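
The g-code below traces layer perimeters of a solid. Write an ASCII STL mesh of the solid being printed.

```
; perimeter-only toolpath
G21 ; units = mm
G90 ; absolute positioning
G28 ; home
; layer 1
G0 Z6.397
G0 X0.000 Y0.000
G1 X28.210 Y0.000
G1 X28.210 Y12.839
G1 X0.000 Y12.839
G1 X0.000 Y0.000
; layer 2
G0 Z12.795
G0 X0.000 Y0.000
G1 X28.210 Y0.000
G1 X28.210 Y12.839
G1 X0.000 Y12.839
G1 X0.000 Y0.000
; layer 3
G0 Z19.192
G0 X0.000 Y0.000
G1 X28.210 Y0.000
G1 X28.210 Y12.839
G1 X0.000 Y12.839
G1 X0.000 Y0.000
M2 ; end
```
solid part
  facet normal 0.0000 0.0000 -1.0000
    outer loop
      vertex 28.210 12.839 0.000
      vertex 28.210 0.000 0.000
      vertex 0.000 0.000 0.000
    endloop
  endfacet
  facet normal 0.0000 0.0000 -1.0000
    outer loop
      vertex 0.000 12.839 0.000
      vertex 28.210 12.839 0.000
      vertex 0.000 0.000 0.000
    endloop
  endfacet
  facet normal 0.0000 0.0000 1.0000
    outer loop
      vertex 0.000 0.000 19.192
      vertex 28.210 0.000 19.192
      vertex 28.210 12.839 19.192
    endloop
  endfacet
  facet normal 0.0000 0.0000 1.0000
    outer loop
      vertex 0.000 0.000 19.192
      vertex 28.210 12.839 19.192
      vertex 0.000 12.839 19.192
    endloop
  endfacet
  facet normal 0.0000 -1.0000 0.0000
    outer loop
      vertex 0.000 0.000 0.000
      vertex 28.210 0.000 0.000
      vertex 28.210 0.000 19.192
    endloop
  endfacet
  facet normal 0.0000 -1.0000 0.0000
    outer loop
      vertex 0.000 0.000 0.000
      vertex 28.210 0.000 19.192
      vertex 0.000 0.000 19.192
    endloop
  endfacet
  facet normal 0.0000 1.0000 0.0000
    outer loop
      vertex 28.210 12.839 19.192
      vertex 28.210 12.839 0.000
      vertex 0.000 12.839 0.000
    endloop
  endfacet
  facet normal 0.0000 1.0000 0.0000
    outer loop
      vertex 0.000 12.839 19.192
      vertex 28.210 12.839 19.192
      vertex 0.000 12.839 0.000
    endloop
  endfacet
  facet normal -1.0000 0.0000 0.0000
    outer loop
      vertex 0.000 12.839 19.192
      vertex 0.000 12.839 0.000
      vertex 0.000 0.000 0.000
    endloop
  endfacet
  facet normal -1.0000 0.0000 0.0000
    outer loop
      vertex 0.000 0.000 19.192
      vertex 0.000 12.839 19.192
      vertex 0.000 0.000 0.000
    endloop
  endfacet
  facet normal 1.0000 0.0000 0.0000
    outer loop
      vertex 28.210 0.000 0.000
      vertex 28.210 12.839 0.000
      vertex 28.210 12.839 19.192
    endloop
  endfacet
  facet normal 1.0000 0.0000 0.0000
    outer loop
      vertex 28.210 0.000 0.000
      vertex 28.210 12.839 19.192
      vertex 28.210 0.000 19.192
    endloop
  endfacet
endsolid part

The G0 Z moves step by Δz≈6.397 mm. Every layer's G1 loop is the same polygon, so the solid is a straight extrusion of it from z=0 to z≈19.2. Closing with flat bottom and top caps and triangulating gives 12 facets — a rectangular box, roughly 28.2 × 12.8 mm footprint and 19.2 mm tall.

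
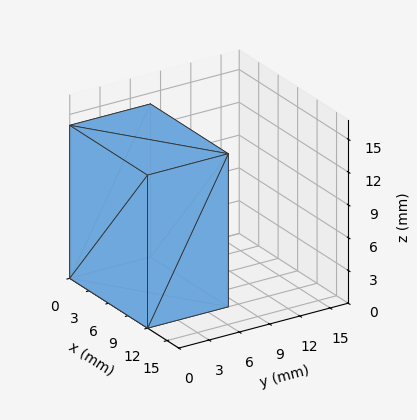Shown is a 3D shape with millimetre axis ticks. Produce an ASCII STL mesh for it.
Reading the render: the shape is a rectangular box, roughly 12 × 8 mm footprint and 14 mm tall (dimensions read to the nearest mm from the axis ticks). For the STL, each face is triangulated and given an outward normal.

solid part
  facet normal 0.0000 0.0000 -1.0000
    outer loop
      vertex 12.00 8.00 0.00
      vertex 12.00 0.00 0.00
      vertex 0.00 0.00 0.00
    endloop
  endfacet
  facet normal 0.0000 0.0000 -1.0000
    outer loop
      vertex 0.00 8.00 0.00
      vertex 12.00 8.00 0.00
      vertex 0.00 0.00 0.00
    endloop
  endfacet
  facet normal 0.0000 0.0000 1.0000
    outer loop
      vertex 0.00 0.00 14.00
      vertex 12.00 0.00 14.00
      vertex 12.00 8.00 14.00
    endloop
  endfacet
  facet normal 0.0000 0.0000 1.0000
    outer loop
      vertex 0.00 0.00 14.00
      vertex 12.00 8.00 14.00
      vertex 0.00 8.00 14.00
    endloop
  endfacet
  facet normal 0.0000 -1.0000 0.0000
    outer loop
      vertex 0.00 0.00 0.00
      vertex 12.00 0.00 0.00
      vertex 12.00 0.00 14.00
    endloop
  endfacet
  facet normal 0.0000 -1.0000 0.0000
    outer loop
      vertex 0.00 0.00 0.00
      vertex 12.00 0.00 14.00
      vertex 0.00 0.00 14.00
    endloop
  endfacet
  facet normal 0.0000 1.0000 0.0000
    outer loop
      vertex 12.00 8.00 14.00
      vertex 12.00 8.00 0.00
      vertex 0.00 8.00 0.00
    endloop
  endfacet
  facet normal 0.0000 1.0000 0.0000
    outer loop
      vertex 0.00 8.00 14.00
      vertex 12.00 8.00 14.00
      vertex 0.00 8.00 0.00
    endloop
  endfacet
  facet normal -1.0000 0.0000 0.0000
    outer loop
      vertex 0.00 8.00 14.00
      vertex 0.00 8.00 0.00
      vertex 0.00 0.00 0.00
    endloop
  endfacet
  facet normal -1.0000 0.0000 0.0000
    outer loop
      vertex 0.00 0.00 14.00
      vertex 0.00 8.00 14.00
      vertex 0.00 0.00 0.00
    endloop
  endfacet
  facet normal 1.0000 0.0000 0.0000
    outer loop
      vertex 12.00 0.00 0.00
      vertex 12.00 8.00 0.00
      vertex 12.00 8.00 14.00
    endloop
  endfacet
  facet normal 1.0000 0.0000 0.0000
    outer loop
      vertex 12.00 0.00 0.00
      vertex 12.00 8.00 14.00
      vertex 12.00 0.00 14.00
    endloop
  endfacet
endsolid part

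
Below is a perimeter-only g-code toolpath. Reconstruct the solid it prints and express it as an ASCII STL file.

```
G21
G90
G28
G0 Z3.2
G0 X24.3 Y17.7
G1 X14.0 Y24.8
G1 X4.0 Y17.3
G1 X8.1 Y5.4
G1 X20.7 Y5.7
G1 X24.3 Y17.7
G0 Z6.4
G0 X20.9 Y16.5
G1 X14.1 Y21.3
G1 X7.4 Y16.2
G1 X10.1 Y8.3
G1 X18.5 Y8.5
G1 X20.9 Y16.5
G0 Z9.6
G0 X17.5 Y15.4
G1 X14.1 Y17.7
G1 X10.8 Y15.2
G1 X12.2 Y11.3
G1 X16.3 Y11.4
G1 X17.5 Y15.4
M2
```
solid part
  facet normal 0.0000 0.0000 -1.0000
    outer loop
      vertex 0.6 18.3 0.0
      vertex 13.9 28.4 0.0
      vertex 27.6 18.9 0.0
    endloop
  endfacet
  facet normal 0.0000 0.0000 -1.0000
    outer loop
      vertex 6.1 2.5 0.0
      vertex 0.6 18.3 0.0
      vertex 27.6 18.9 0.0
    endloop
  endfacet
  facet normal 0.0000 0.0000 -1.0000
    outer loop
      vertex 22.8 2.9 0.0
      vertex 6.1 2.5 0.0
      vertex 27.6 18.9 0.0
    endloop
  endfacet
  facet normal 0.4239 0.6113 0.6683
    outer loop
      vertex 27.6 18.9 0.0
      vertex 13.9 28.4 0.0
      vertex 14.2 14.2 12.8
    endloop
  endfacet
  facet normal -0.4500 0.5926 0.6680
    outer loop
      vertex 13.9 28.4 0.0
      vertex 0.6 18.3 0.0
      vertex 14.2 14.2 12.8
    endloop
  endfacet
  facet normal -0.7026 -0.2446 0.6682
    outer loop
      vertex 0.6 18.3 0.0
      vertex 6.1 2.5 0.0
      vertex 14.2 14.2 12.8
    endloop
  endfacet
  facet normal 0.0178 -0.7436 0.6684
    outer loop
      vertex 6.1 2.5 0.0
      vertex 22.8 2.9 0.0
      vertex 14.2 14.2 12.8
    endloop
  endfacet
  facet normal 0.7129 -0.2139 0.6678
    outer loop
      vertex 22.8 2.9 0.0
      vertex 27.6 18.9 0.0
      vertex 14.2 14.2 12.8
    endloop
  endfacet
endsolid part

The G0 Z moves step by Δz≈3.2 mm. The G1 loops shrink linearly with z, so the solid tapers from its base footprint up to z≈12.8. Closing with a flat bottom cap and the tapered top and triangulating gives 8 facets — a regular 5-sided pyramid, base circumscribed radius ≈ 14.2 mm, apex at z ≈ 12.8 mm.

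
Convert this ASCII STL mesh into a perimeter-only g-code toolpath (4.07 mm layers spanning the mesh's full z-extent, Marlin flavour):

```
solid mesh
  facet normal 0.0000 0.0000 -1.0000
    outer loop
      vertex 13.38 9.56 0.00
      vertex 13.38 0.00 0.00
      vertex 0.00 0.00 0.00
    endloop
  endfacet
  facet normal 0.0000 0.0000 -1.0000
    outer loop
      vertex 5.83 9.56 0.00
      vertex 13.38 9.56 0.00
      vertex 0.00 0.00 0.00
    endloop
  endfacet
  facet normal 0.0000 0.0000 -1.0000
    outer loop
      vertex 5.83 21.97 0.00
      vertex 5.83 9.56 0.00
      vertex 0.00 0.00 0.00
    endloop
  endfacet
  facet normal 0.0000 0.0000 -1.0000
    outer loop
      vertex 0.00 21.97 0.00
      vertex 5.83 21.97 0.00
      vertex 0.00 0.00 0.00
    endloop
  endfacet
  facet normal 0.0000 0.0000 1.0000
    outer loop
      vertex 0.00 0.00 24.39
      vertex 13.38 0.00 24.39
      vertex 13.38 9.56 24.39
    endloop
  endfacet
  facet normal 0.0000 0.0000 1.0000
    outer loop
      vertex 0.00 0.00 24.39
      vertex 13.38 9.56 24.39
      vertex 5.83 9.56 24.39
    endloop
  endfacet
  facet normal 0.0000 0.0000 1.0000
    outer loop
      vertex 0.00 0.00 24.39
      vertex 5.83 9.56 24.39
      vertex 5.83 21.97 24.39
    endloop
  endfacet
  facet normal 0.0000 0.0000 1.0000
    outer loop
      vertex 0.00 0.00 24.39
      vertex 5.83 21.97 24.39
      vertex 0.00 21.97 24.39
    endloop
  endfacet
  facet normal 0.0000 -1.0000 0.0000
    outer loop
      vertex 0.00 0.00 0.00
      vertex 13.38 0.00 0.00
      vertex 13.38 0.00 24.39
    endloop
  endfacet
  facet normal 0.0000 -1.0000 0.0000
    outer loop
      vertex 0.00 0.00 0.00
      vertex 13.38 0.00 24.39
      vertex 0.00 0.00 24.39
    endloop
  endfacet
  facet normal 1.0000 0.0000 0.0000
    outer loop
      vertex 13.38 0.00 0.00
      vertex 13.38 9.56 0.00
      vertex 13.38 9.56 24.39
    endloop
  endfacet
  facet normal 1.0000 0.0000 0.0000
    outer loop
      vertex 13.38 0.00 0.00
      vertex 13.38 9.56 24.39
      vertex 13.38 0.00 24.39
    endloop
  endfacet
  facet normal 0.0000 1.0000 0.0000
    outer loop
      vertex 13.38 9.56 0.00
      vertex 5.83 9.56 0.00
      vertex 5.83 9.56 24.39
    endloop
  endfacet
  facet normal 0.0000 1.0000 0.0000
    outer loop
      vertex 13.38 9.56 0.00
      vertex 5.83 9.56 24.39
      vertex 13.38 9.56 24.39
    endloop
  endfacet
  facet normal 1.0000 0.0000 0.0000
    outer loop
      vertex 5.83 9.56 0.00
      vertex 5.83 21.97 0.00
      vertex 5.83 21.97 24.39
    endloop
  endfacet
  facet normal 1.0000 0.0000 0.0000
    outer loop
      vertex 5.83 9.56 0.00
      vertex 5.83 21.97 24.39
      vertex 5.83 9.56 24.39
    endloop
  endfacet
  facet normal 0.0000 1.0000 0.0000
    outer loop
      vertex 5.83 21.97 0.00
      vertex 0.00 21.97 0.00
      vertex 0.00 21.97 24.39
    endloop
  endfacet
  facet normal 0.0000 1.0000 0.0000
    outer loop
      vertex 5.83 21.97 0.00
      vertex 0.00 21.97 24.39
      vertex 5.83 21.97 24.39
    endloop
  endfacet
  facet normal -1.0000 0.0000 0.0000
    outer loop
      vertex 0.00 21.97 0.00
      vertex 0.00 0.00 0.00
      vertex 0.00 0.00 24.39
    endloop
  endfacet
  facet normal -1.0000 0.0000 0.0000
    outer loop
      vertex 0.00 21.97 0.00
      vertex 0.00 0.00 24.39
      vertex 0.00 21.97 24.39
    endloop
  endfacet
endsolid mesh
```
; perimeter-only toolpath
G21 ; units = mm
G90 ; absolute positioning
G28 ; home
; layer 1
G0 Z4.07
G0 X0.00 Y0.00
G1 X13.38 Y0.00
G1 X13.38 Y9.56
G1 X5.83 Y9.56
G1 X5.83 Y21.97
G1 X0.00 Y21.97
G1 X0.00 Y0.00
; layer 2
G0 Z8.13
G0 X0.00 Y0.00
G1 X13.38 Y0.00
G1 X13.38 Y9.56
G1 X5.83 Y9.56
G1 X5.83 Y21.97
G1 X0.00 Y21.97
G1 X0.00 Y0.00
; layer 3
G0 Z12.20
G0 X0.00 Y0.00
G1 X13.38 Y0.00
G1 X13.38 Y9.56
G1 X5.83 Y9.56
G1 X5.83 Y21.97
G1 X0.00 Y21.97
G1 X0.00 Y0.00
; layer 4
G0 Z16.26
G0 X0.00 Y0.00
G1 X13.38 Y0.00
G1 X13.38 Y9.56
G1 X5.83 Y9.56
G1 X5.83 Y21.97
G1 X0.00 Y21.97
G1 X0.00 Y0.00
; layer 5
G0 Z20.33
G0 X0.00 Y0.00
G1 X13.38 Y0.00
G1 X13.38 Y9.56
G1 X5.83 Y9.56
G1 X5.83 Y21.97
G1 X0.00 Y21.97
G1 X0.00 Y0.00
; layer 6
G0 Z24.39
G0 X0.00 Y0.00
G1 X13.38 Y0.00
G1 X13.38 Y9.56
G1 X5.83 Y9.56
G1 X5.83 Y21.97
G1 X0.00 Y21.97
G1 X0.00 Y0.00
M2 ; end

The solid is an L-shaped prism: outer 13.4 × 22 mm, arm thicknesses ≈ 9.56 mm (horizontal) and 5.83 mm (vertical), extruded 24.4 mm in z. Slicing at Δz = 4.07 mm — 6 equal slices spanning the solid's height, so layer i sits at z = i·h/6 — gives 6 non-empty perimeters. Each is a 6-segment closed polygon; G0 lifts to the layer z and rapids to the start vertex, then G1 traces the edges.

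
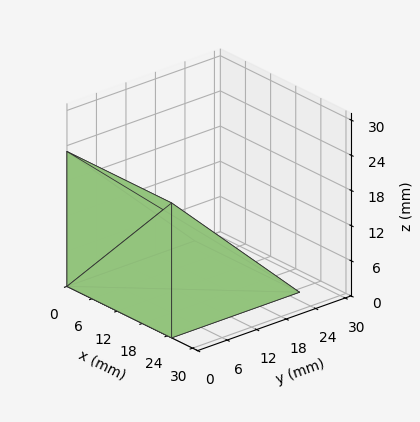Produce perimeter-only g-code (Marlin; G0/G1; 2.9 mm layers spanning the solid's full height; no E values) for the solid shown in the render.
Reading the render: the shape is a wedge (ramp): 25 × 26 mm base, rising to 23 mm along the y=0 edge and sloping linearly to z=0 at y=26 (dimensions read to the nearest mm from the axis ticks). For the g-code, the solid's height is divided into equal slices at the stated Δz and each level perimeter traced with G1 moves after a G0 lift.

; perimeter-only toolpath
G21 ; units = mm
G90 ; absolute positioning
G28 ; home
; layer 1
G0 Z2.9
G0 X0.0 Y0.0
G1 X25.0 Y0.0
G1 X25.0 Y22.8
G1 X0.0 Y22.8
G1 X0.0 Y0.0
; layer 2
G0 Z5.8
G0 X0.0 Y0.0
G1 X25.0 Y0.0
G1 X25.0 Y19.5
G1 X0.0 Y19.5
G1 X0.0 Y0.0
; layer 3
G0 Z8.6
G0 X0.0 Y0.0
G1 X25.0 Y0.0
G1 X25.0 Y16.2
G1 X0.0 Y16.2
G1 X0.0 Y0.0
; layer 4
G0 Z11.5
G0 X0.0 Y0.0
G1 X25.0 Y0.0
G1 X25.0 Y13.0
G1 X0.0 Y13.0
G1 X0.0 Y0.0
; layer 5
G0 Z14.4
G0 X0.0 Y0.0
G1 X25.0 Y0.0
G1 X25.0 Y9.8
G1 X0.0 Y9.8
G1 X0.0 Y0.0
; layer 6
G0 Z17.2
G0 X0.0 Y0.0
G1 X25.0 Y0.0
G1 X25.0 Y6.5
G1 X0.0 Y6.5
G1 X0.0 Y0.0
; layer 7
G0 Z20.1
G0 X0.0 Y0.0
G1 X25.0 Y0.0
G1 X25.0 Y3.2
G1 X0.0 Y3.2
G1 X0.0 Y0.0
M2 ; end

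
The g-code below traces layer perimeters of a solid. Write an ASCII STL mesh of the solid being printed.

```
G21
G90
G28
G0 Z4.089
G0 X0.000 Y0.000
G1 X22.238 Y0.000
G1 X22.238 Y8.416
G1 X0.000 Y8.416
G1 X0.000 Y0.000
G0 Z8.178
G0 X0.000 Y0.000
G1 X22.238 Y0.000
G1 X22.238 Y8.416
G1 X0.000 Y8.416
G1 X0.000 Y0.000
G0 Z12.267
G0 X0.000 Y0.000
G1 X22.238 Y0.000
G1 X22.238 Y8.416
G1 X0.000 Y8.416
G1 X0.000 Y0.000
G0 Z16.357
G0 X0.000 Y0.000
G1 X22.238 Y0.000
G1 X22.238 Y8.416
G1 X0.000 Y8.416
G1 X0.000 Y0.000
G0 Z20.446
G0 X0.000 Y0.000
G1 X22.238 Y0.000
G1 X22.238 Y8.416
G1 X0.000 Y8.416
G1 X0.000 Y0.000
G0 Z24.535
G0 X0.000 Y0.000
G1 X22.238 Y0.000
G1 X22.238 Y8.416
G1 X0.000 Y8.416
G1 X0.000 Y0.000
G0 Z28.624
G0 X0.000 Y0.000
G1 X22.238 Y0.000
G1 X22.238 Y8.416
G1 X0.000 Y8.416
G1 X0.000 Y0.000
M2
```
solid part
  facet normal 0.0000 0.0000 -1.0000
    outer loop
      vertex 22.238 8.416 0.000
      vertex 22.238 0.000 0.000
      vertex 0.000 0.000 0.000
    endloop
  endfacet
  facet normal 0.0000 0.0000 -1.0000
    outer loop
      vertex 0.000 8.416 0.000
      vertex 22.238 8.416 0.000
      vertex 0.000 0.000 0.000
    endloop
  endfacet
  facet normal 0.0000 0.0000 1.0000
    outer loop
      vertex 0.000 0.000 28.624
      vertex 22.238 0.000 28.624
      vertex 22.238 8.416 28.624
    endloop
  endfacet
  facet normal 0.0000 0.0000 1.0000
    outer loop
      vertex 0.000 0.000 28.624
      vertex 22.238 8.416 28.624
      vertex 0.000 8.416 28.624
    endloop
  endfacet
  facet normal 0.0000 -1.0000 0.0000
    outer loop
      vertex 0.000 0.000 0.000
      vertex 22.238 0.000 0.000
      vertex 22.238 0.000 28.624
    endloop
  endfacet
  facet normal 0.0000 -1.0000 0.0000
    outer loop
      vertex 0.000 0.000 0.000
      vertex 22.238 0.000 28.624
      vertex 0.000 0.000 28.624
    endloop
  endfacet
  facet normal 0.0000 1.0000 0.0000
    outer loop
      vertex 22.238 8.416 28.624
      vertex 22.238 8.416 0.000
      vertex 0.000 8.416 0.000
    endloop
  endfacet
  facet normal 0.0000 1.0000 0.0000
    outer loop
      vertex 0.000 8.416 28.624
      vertex 22.238 8.416 28.624
      vertex 0.000 8.416 0.000
    endloop
  endfacet
  facet normal -1.0000 0.0000 0.0000
    outer loop
      vertex 0.000 8.416 28.624
      vertex 0.000 8.416 0.000
      vertex 0.000 0.000 0.000
    endloop
  endfacet
  facet normal -1.0000 0.0000 0.0000
    outer loop
      vertex 0.000 0.000 28.624
      vertex 0.000 8.416 28.624
      vertex 0.000 0.000 0.000
    endloop
  endfacet
  facet normal 1.0000 0.0000 0.0000
    outer loop
      vertex 22.238 0.000 0.000
      vertex 22.238 8.416 0.000
      vertex 22.238 8.416 28.624
    endloop
  endfacet
  facet normal 1.0000 0.0000 0.0000
    outer loop
      vertex 22.238 0.000 0.000
      vertex 22.238 8.416 28.624
      vertex 22.238 0.000 28.624
    endloop
  endfacet
endsolid part

The G0 Z moves step by Δz≈4.089 mm. Every layer's G1 loop is the same polygon, so the solid is a straight extrusion of it from z=0 to z≈28.6. Closing with flat bottom and top caps and triangulating gives 12 facets — a rectangular box, roughly 22.2 × 8.42 mm footprint and 28.6 mm tall.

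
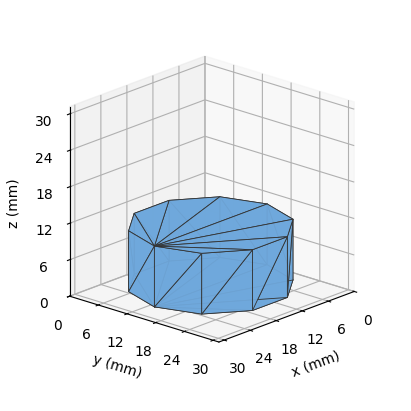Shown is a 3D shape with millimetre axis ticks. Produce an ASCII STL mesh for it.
Reading the render: the shape is a regular 10-sided prism (a cylinder approximated with 10 flat sides), circumscribed radius ≈ 13 mm, height ≈ 10 mm (dimensions read to the nearest mm from the axis ticks). For the STL, each face is triangulated and given an outward normal.

solid part
  facet normal 0.0000 0.0000 -1.0000
    outer loop
      vertex 17.017 25.364 0.000
      vertex 23.517 20.641 0.000
      vertex 26.000 13.000 0.000
    endloop
  endfacet
  facet normal 0.0000 0.0000 -1.0000
    outer loop
      vertex 8.983 25.364 0.000
      vertex 17.017 25.364 0.000
      vertex 26.000 13.000 0.000
    endloop
  endfacet
  facet normal 0.0000 0.0000 -1.0000
    outer loop
      vertex 2.483 20.641 0.000
      vertex 8.983 25.364 0.000
      vertex 26.000 13.000 0.000
    endloop
  endfacet
  facet normal 0.0000 0.0000 -1.0000
    outer loop
      vertex 0.000 13.000 0.000
      vertex 2.483 20.641 0.000
      vertex 26.000 13.000 0.000
    endloop
  endfacet
  facet normal 0.0000 0.0000 -1.0000
    outer loop
      vertex 2.483 5.359 0.000
      vertex 0.000 13.000 0.000
      vertex 26.000 13.000 0.000
    endloop
  endfacet
  facet normal 0.0000 0.0000 -1.0000
    outer loop
      vertex 8.983 0.636 0.000
      vertex 2.483 5.359 0.000
      vertex 26.000 13.000 0.000
    endloop
  endfacet
  facet normal 0.0000 0.0000 -1.0000
    outer loop
      vertex 17.017 0.636 0.000
      vertex 8.983 0.636 0.000
      vertex 26.000 13.000 0.000
    endloop
  endfacet
  facet normal 0.0000 0.0000 -1.0000
    outer loop
      vertex 23.517 5.359 0.000
      vertex 17.017 0.636 0.000
      vertex 26.000 13.000 0.000
    endloop
  endfacet
  facet normal 0.0000 0.0000 1.0000
    outer loop
      vertex 26.000 13.000 10.000
      vertex 23.517 20.641 10.000
      vertex 17.017 25.364 10.000
    endloop
  endfacet
  facet normal 0.0000 0.0000 1.0000
    outer loop
      vertex 26.000 13.000 10.000
      vertex 17.017 25.364 10.000
      vertex 8.983 25.364 10.000
    endloop
  endfacet
  facet normal 0.0000 0.0000 1.0000
    outer loop
      vertex 26.000 13.000 10.000
      vertex 8.983 25.364 10.000
      vertex 2.483 20.641 10.000
    endloop
  endfacet
  facet normal 0.0000 0.0000 1.0000
    outer loop
      vertex 26.000 13.000 10.000
      vertex 2.483 20.641 10.000
      vertex 0.000 13.000 10.000
    endloop
  endfacet
  facet normal 0.0000 0.0000 1.0000
    outer loop
      vertex 26.000 13.000 10.000
      vertex 0.000 13.000 10.000
      vertex 2.483 5.359 10.000
    endloop
  endfacet
  facet normal 0.0000 0.0000 1.0000
    outer loop
      vertex 26.000 13.000 10.000
      vertex 2.483 5.359 10.000
      vertex 8.983 0.636 10.000
    endloop
  endfacet
  facet normal 0.0000 0.0000 1.0000
    outer loop
      vertex 26.000 13.000 10.000
      vertex 8.983 0.636 10.000
      vertex 17.017 0.636 10.000
    endloop
  endfacet
  facet normal 0.0000 0.0000 1.0000
    outer loop
      vertex 26.000 13.000 10.000
      vertex 17.017 0.636 10.000
      vertex 23.517 5.359 10.000
    endloop
  endfacet
  facet normal 0.9510 0.3090 0.0000
    outer loop
      vertex 26.000 13.000 0.000
      vertex 23.517 20.641 0.000
      vertex 23.517 20.641 10.000
    endloop
  endfacet
  facet normal 0.9510 0.3090 0.0000
    outer loop
      vertex 26.000 13.000 0.000
      vertex 23.517 20.641 10.000
      vertex 26.000 13.000 10.000
    endloop
  endfacet
  facet normal 0.5878 0.8090 0.0000
    outer loop
      vertex 23.517 20.641 0.000
      vertex 17.017 25.364 0.000
      vertex 17.017 25.364 10.000
    endloop
  endfacet
  facet normal 0.5878 0.8090 0.0000
    outer loop
      vertex 23.517 20.641 0.000
      vertex 17.017 25.364 10.000
      vertex 23.517 20.641 10.000
    endloop
  endfacet
  facet normal 0.0000 1.0000 0.0000
    outer loop
      vertex 17.017 25.364 0.000
      vertex 8.983 25.364 0.000
      vertex 8.983 25.364 10.000
    endloop
  endfacet
  facet normal 0.0000 1.0000 0.0000
    outer loop
      vertex 17.017 25.364 0.000
      vertex 8.983 25.364 10.000
      vertex 17.017 25.364 10.000
    endloop
  endfacet
  facet normal -0.5878 0.8090 0.0000
    outer loop
      vertex 8.983 25.364 0.000
      vertex 2.483 20.641 0.000
      vertex 2.483 20.641 10.000
    endloop
  endfacet
  facet normal -0.5878 0.8090 0.0000
    outer loop
      vertex 8.983 25.364 0.000
      vertex 2.483 20.641 10.000
      vertex 8.983 25.364 10.000
    endloop
  endfacet
  facet normal -0.9510 0.3090 0.0000
    outer loop
      vertex 2.483 20.641 0.000
      vertex 0.000 13.000 0.000
      vertex 0.000 13.000 10.000
    endloop
  endfacet
  facet normal -0.9510 0.3090 0.0000
    outer loop
      vertex 2.483 20.641 0.000
      vertex 0.000 13.000 10.000
      vertex 2.483 20.641 10.000
    endloop
  endfacet
  facet normal -0.9510 -0.3090 0.0000
    outer loop
      vertex 0.000 13.000 0.000
      vertex 2.483 5.359 0.000
      vertex 2.483 5.359 10.000
    endloop
  endfacet
  facet normal -0.9510 -0.3090 0.0000
    outer loop
      vertex 0.000 13.000 0.000
      vertex 2.483 5.359 10.000
      vertex 0.000 13.000 10.000
    endloop
  endfacet
  facet normal -0.5878 -0.8090 0.0000
    outer loop
      vertex 2.483 5.359 0.000
      vertex 8.983 0.636 0.000
      vertex 8.983 0.636 10.000
    endloop
  endfacet
  facet normal -0.5878 -0.8090 0.0000
    outer loop
      vertex 2.483 5.359 0.000
      vertex 8.983 0.636 10.000
      vertex 2.483 5.359 10.000
    endloop
  endfacet
  facet normal 0.0000 -1.0000 0.0000
    outer loop
      vertex 8.983 0.636 0.000
      vertex 17.017 0.636 0.000
      vertex 17.017 0.636 10.000
    endloop
  endfacet
  facet normal 0.0000 -1.0000 0.0000
    outer loop
      vertex 8.983 0.636 0.000
      vertex 17.017 0.636 10.000
      vertex 8.983 0.636 10.000
    endloop
  endfacet
  facet normal 0.5878 -0.8090 0.0000
    outer loop
      vertex 17.017 0.636 0.000
      vertex 23.517 5.359 0.000
      vertex 23.517 5.359 10.000
    endloop
  endfacet
  facet normal 0.5878 -0.8090 0.0000
    outer loop
      vertex 17.017 0.636 0.000
      vertex 23.517 5.359 10.000
      vertex 17.017 0.636 10.000
    endloop
  endfacet
  facet normal 0.9510 -0.3090 0.0000
    outer loop
      vertex 23.517 5.359 0.000
      vertex 26.000 13.000 0.000
      vertex 26.000 13.000 10.000
    endloop
  endfacet
  facet normal 0.9510 -0.3090 0.0000
    outer loop
      vertex 23.517 5.359 0.000
      vertex 26.000 13.000 10.000
      vertex 23.517 5.359 10.000
    endloop
  endfacet
endsolid part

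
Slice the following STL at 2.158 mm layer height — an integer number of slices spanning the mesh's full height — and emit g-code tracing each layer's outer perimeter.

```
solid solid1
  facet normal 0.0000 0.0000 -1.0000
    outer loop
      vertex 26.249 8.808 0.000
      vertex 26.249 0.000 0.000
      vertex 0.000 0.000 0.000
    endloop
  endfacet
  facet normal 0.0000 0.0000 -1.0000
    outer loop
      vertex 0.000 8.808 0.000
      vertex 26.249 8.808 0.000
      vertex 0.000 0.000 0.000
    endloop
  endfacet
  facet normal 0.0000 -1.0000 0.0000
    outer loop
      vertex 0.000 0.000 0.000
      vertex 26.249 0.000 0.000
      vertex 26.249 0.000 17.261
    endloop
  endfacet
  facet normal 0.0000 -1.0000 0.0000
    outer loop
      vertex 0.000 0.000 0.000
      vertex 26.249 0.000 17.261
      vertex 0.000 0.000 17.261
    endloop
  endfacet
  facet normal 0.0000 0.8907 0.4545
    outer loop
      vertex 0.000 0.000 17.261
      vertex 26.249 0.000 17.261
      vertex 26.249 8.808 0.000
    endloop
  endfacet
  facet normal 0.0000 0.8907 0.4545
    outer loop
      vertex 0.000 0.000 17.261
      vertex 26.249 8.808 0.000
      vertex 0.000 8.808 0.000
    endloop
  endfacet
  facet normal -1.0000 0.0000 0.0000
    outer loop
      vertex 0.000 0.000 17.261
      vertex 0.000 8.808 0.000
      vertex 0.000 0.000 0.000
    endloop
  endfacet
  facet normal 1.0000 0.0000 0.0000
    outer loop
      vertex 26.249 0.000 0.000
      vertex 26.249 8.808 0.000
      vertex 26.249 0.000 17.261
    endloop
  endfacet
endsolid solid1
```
; perimeter-only toolpath
G21 ; units = mm
G90 ; absolute positioning
G28 ; home
; layer 1
G0 Z2.158
G0 X0.000 Y0.000
G1 X26.249 Y0.000
G1 X26.249 Y7.707
G1 X0.000 Y7.707
G1 X0.000 Y0.000
; layer 2
G0 Z4.315
G0 X0.000 Y0.000
G1 X26.249 Y0.000
G1 X26.249 Y6.606
G1 X0.000 Y6.606
G1 X0.000 Y0.000
; layer 3
G0 Z6.473
G0 X0.000 Y0.000
G1 X26.249 Y0.000
G1 X26.249 Y5.505
G1 X0.000 Y5.505
G1 X0.000 Y0.000
; layer 4
G0 Z8.630
G0 X0.000 Y0.000
G1 X26.249 Y0.000
G1 X26.249 Y4.404
G1 X0.000 Y4.404
G1 X0.000 Y0.000
; layer 5
G0 Z10.788
G0 X0.000 Y0.000
G1 X26.249 Y0.000
G1 X26.249 Y3.303
G1 X0.000 Y3.303
G1 X0.000 Y0.000
; layer 6
G0 Z12.946
G0 X0.000 Y0.000
G1 X26.249 Y0.000
G1 X26.249 Y2.202
G1 X0.000 Y2.202
G1 X0.000 Y0.000
; layer 7
G0 Z15.103
G0 X0.000 Y0.000
G1 X26.249 Y0.000
G1 X26.249 Y1.101
G1 X0.000 Y1.101
G1 X0.000 Y0.000
M2 ; end

The solid is a wedge (ramp): 26.2 × 8.81 mm base, rising to 17.3 mm along the y=0 edge and sloping linearly to z=0 at y=8.81. Slicing at Δz = 2.158 mm — 8 equal slices spanning the solid's height, so layer i sits at z = i·h/8 — gives 7 non-empty perimeters. Each is a 4-segment closed polygon; G0 lifts to the layer z and rapids to the start vertex, then G1 traces the edges. The cross-section shrinks linearly with z (the slice at the apex is degenerate and omitted).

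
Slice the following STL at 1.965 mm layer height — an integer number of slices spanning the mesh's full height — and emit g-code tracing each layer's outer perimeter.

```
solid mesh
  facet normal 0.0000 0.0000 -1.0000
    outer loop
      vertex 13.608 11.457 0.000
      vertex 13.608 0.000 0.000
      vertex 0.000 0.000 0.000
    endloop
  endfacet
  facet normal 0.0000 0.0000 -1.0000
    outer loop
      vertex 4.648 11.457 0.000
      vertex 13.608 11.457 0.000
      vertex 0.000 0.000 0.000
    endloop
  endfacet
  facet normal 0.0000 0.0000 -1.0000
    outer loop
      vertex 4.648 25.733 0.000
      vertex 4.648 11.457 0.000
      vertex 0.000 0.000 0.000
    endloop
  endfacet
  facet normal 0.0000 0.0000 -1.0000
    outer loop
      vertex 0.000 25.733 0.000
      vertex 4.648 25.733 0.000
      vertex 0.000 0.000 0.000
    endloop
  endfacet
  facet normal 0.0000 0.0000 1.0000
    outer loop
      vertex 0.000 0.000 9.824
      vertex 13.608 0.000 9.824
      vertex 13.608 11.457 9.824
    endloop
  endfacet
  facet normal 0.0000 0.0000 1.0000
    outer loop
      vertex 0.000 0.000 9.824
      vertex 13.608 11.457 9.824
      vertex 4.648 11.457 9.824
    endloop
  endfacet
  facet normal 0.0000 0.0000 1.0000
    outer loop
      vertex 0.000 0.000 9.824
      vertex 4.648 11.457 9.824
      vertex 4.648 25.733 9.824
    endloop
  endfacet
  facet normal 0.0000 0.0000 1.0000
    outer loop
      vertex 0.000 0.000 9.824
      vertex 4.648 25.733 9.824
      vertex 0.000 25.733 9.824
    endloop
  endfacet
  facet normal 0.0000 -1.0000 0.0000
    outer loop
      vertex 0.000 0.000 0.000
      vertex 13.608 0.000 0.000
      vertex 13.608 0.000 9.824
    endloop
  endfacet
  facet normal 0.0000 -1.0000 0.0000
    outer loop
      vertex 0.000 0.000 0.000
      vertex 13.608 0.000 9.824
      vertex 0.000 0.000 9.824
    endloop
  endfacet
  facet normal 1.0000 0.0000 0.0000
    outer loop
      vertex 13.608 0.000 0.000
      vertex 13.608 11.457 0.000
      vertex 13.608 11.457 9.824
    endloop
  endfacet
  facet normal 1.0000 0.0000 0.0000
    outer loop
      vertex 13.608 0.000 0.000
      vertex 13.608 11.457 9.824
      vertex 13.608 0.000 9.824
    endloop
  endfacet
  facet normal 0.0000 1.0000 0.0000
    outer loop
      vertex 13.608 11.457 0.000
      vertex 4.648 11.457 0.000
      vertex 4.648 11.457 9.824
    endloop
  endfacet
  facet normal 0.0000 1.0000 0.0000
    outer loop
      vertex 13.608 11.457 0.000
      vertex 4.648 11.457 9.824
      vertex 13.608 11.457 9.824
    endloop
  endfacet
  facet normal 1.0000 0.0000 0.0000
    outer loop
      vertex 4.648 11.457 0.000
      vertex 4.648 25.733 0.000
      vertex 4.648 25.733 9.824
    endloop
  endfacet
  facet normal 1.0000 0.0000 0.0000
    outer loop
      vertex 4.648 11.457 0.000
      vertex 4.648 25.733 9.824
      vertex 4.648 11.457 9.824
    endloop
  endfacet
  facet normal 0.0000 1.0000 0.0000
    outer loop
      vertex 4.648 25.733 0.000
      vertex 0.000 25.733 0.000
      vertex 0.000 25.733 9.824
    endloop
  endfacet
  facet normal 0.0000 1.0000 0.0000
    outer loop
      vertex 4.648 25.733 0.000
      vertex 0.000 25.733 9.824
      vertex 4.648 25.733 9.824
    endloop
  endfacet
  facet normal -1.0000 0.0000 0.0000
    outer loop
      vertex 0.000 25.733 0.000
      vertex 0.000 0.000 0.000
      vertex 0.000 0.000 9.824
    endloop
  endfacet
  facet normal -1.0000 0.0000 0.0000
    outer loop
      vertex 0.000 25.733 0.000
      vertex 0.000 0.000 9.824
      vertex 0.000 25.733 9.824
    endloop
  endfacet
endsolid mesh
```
; perimeter-only toolpath
G21 ; units = mm
G90 ; absolute positioning
G28 ; home
; layer 1
G0 Z1.965
G0 X0.000 Y0.000
G1 X13.608 Y0.000
G1 X13.608 Y11.457
G1 X4.648 Y11.457
G1 X4.648 Y25.733
G1 X0.000 Y25.733
G1 X0.000 Y0.000
; layer 2
G0 Z3.930
G0 X0.000 Y0.000
G1 X13.608 Y0.000
G1 X13.608 Y11.457
G1 X4.648 Y11.457
G1 X4.648 Y25.733
G1 X0.000 Y25.733
G1 X0.000 Y0.000
; layer 3
G0 Z5.894
G0 X0.000 Y0.000
G1 X13.608 Y0.000
G1 X13.608 Y11.457
G1 X4.648 Y11.457
G1 X4.648 Y25.733
G1 X0.000 Y25.733
G1 X0.000 Y0.000
; layer 4
G0 Z7.859
G0 X0.000 Y0.000
G1 X13.608 Y0.000
G1 X13.608 Y11.457
G1 X4.648 Y11.457
G1 X4.648 Y25.733
G1 X0.000 Y25.733
G1 X0.000 Y0.000
; layer 5
G0 Z9.824
G0 X0.000 Y0.000
G1 X13.608 Y0.000
G1 X13.608 Y11.457
G1 X4.648 Y11.457
G1 X4.648 Y25.733
G1 X0.000 Y25.733
G1 X0.000 Y0.000
M2 ; end

The solid is an L-shaped prism: outer 13.6 × 25.7 mm, arm thicknesses ≈ 11.5 mm (horizontal) and 4.65 mm (vertical), extruded 9.82 mm in z. Slicing at Δz = 1.965 mm — 5 equal slices spanning the solid's height, so layer i sits at z = i·h/5 — gives 5 non-empty perimeters. Each is a 6-segment closed polygon; G0 lifts to the layer z and rapids to the start vertex, then G1 traces the edges.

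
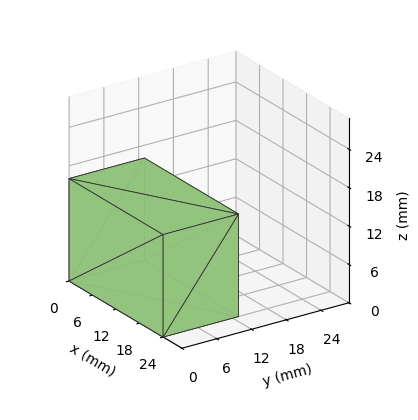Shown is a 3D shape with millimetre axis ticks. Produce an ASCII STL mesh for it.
Reading the render: the shape is a rectangular box, roughly 24 × 13 mm footprint and 16 mm tall (dimensions read to the nearest mm from the axis ticks). For the STL, each face is triangulated and given an outward normal.

solid part
  facet normal 0.0000 0.0000 -1.0000
    outer loop
      vertex 24.0 13.0 0.0
      vertex 24.0 0.0 0.0
      vertex 0.0 0.0 0.0
    endloop
  endfacet
  facet normal 0.0000 0.0000 -1.0000
    outer loop
      vertex 0.0 13.0 0.0
      vertex 24.0 13.0 0.0
      vertex 0.0 0.0 0.0
    endloop
  endfacet
  facet normal 0.0000 0.0000 1.0000
    outer loop
      vertex 0.0 0.0 16.0
      vertex 24.0 0.0 16.0
      vertex 24.0 13.0 16.0
    endloop
  endfacet
  facet normal 0.0000 0.0000 1.0000
    outer loop
      vertex 0.0 0.0 16.0
      vertex 24.0 13.0 16.0
      vertex 0.0 13.0 16.0
    endloop
  endfacet
  facet normal 0.0000 -1.0000 0.0000
    outer loop
      vertex 0.0 0.0 0.0
      vertex 24.0 0.0 0.0
      vertex 24.0 0.0 16.0
    endloop
  endfacet
  facet normal 0.0000 -1.0000 0.0000
    outer loop
      vertex 0.0 0.0 0.0
      vertex 24.0 0.0 16.0
      vertex 0.0 0.0 16.0
    endloop
  endfacet
  facet normal 0.0000 1.0000 0.0000
    outer loop
      vertex 24.0 13.0 16.0
      vertex 24.0 13.0 0.0
      vertex 0.0 13.0 0.0
    endloop
  endfacet
  facet normal 0.0000 1.0000 0.0000
    outer loop
      vertex 0.0 13.0 16.0
      vertex 24.0 13.0 16.0
      vertex 0.0 13.0 0.0
    endloop
  endfacet
  facet normal -1.0000 0.0000 0.0000
    outer loop
      vertex 0.0 13.0 16.0
      vertex 0.0 13.0 0.0
      vertex 0.0 0.0 0.0
    endloop
  endfacet
  facet normal -1.0000 0.0000 0.0000
    outer loop
      vertex 0.0 0.0 16.0
      vertex 0.0 13.0 16.0
      vertex 0.0 0.0 0.0
    endloop
  endfacet
  facet normal 1.0000 0.0000 0.0000
    outer loop
      vertex 24.0 0.0 0.0
      vertex 24.0 13.0 0.0
      vertex 24.0 13.0 16.0
    endloop
  endfacet
  facet normal 1.0000 0.0000 0.0000
    outer loop
      vertex 24.0 0.0 0.0
      vertex 24.0 13.0 16.0
      vertex 24.0 0.0 16.0
    endloop
  endfacet
endsolid part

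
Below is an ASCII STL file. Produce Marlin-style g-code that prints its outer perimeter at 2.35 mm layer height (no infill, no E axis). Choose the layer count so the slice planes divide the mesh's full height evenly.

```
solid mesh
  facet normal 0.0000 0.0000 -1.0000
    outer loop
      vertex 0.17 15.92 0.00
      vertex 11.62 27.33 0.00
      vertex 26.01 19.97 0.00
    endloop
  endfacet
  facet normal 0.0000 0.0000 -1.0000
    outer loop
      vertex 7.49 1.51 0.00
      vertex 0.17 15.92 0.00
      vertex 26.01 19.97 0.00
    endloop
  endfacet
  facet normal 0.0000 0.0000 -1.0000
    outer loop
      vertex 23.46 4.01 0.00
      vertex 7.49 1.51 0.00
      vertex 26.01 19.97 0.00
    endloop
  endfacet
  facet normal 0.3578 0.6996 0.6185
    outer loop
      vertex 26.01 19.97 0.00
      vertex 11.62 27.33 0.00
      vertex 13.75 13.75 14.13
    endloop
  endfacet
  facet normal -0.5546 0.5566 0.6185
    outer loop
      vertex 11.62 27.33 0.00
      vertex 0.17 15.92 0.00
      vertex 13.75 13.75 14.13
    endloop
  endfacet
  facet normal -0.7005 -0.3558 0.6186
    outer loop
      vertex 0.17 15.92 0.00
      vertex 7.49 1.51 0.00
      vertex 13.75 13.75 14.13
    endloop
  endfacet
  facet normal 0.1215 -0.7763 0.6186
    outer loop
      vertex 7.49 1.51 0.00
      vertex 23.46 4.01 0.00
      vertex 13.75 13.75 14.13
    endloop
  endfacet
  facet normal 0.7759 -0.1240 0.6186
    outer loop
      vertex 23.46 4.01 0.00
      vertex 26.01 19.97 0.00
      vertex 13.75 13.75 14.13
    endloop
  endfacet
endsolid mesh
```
; perimeter-only toolpath
G21 ; units = mm
G90 ; absolute positioning
G28 ; home
; layer 1
G0 Z2.35
G0 X23.97 Y18.93
G1 X11.97 Y25.07
G1 X2.43 Y15.56
G1 X8.53 Y3.55
G1 X21.84 Y5.63
G1 X23.97 Y18.93
; layer 2
G0 Z4.71
G0 X21.92 Y17.90
G1 X12.33 Y22.80
G1 X4.70 Y15.20
G1 X9.58 Y5.59
G1 X20.22 Y7.26
G1 X21.92 Y17.90
; layer 3
G0 Z7.06
G0 X19.88 Y16.86
G1 X12.68 Y20.54
G1 X6.96 Y14.84
G1 X10.62 Y7.63
G1 X18.61 Y8.88
G1 X19.88 Y16.86
; layer 4
G0 Z9.42
G0 X17.84 Y15.82
G1 X13.04 Y18.28
G1 X9.22 Y14.47
G1 X11.66 Y9.67
G1 X16.99 Y10.50
G1 X17.84 Y15.82
; layer 5
G0 Z11.78
G0 X15.79 Y14.79
G1 X13.39 Y16.01
G1 X11.49 Y14.11
G1 X12.71 Y11.71
G1 X15.37 Y12.13
G1 X15.79 Y14.79
M2 ; end

The solid is a regular 5-sided pyramid, base circumscribed radius ≈ 13.8 mm, apex at z ≈ 14.1 mm. Slicing at Δz = 2.35 mm — 6 equal slices spanning the solid's height, so layer i sits at z = i·h/6 — gives 5 non-empty perimeters. Each is a 5-segment closed polygon; G0 lifts to the layer z and rapids to the start vertex, then G1 traces the edges. The cross-section shrinks linearly with z (the slice at the apex is degenerate and omitted).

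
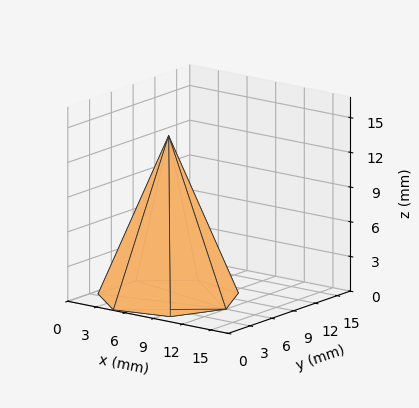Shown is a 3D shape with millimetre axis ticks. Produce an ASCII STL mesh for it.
Reading the render: the shape is a regular 7-sided pyramid, base circumscribed radius ≈ 6 mm, apex at z ≈ 14 mm (dimensions read to the nearest mm from the axis ticks). For the STL, each face is triangulated and given an outward normal.

solid part
  facet normal 0.0000 0.0000 -1.0000
    outer loop
      vertex 4.66 11.85 0.00
      vertex 9.74 10.69 0.00
      vertex 12.00 6.00 0.00
    endloop
  endfacet
  facet normal 0.0000 0.0000 -1.0000
    outer loop
      vertex 0.59 8.60 0.00
      vertex 4.66 11.85 0.00
      vertex 12.00 6.00 0.00
    endloop
  endfacet
  facet normal 0.0000 0.0000 -1.0000
    outer loop
      vertex 0.59 3.40 0.00
      vertex 0.59 8.60 0.00
      vertex 12.00 6.00 0.00
    endloop
  endfacet
  facet normal 0.0000 0.0000 -1.0000
    outer loop
      vertex 4.66 0.15 0.00
      vertex 0.59 3.40 0.00
      vertex 12.00 6.00 0.00
    endloop
  endfacet
  facet normal 0.0000 0.0000 -1.0000
    outer loop
      vertex 9.74 1.31 0.00
      vertex 4.66 0.15 0.00
      vertex 12.00 6.00 0.00
    endloop
  endfacet
  facet normal 0.8404 0.4050 0.3602
    outer loop
      vertex 12.00 6.00 0.00
      vertex 9.74 10.69 0.00
      vertex 6.00 6.00 14.00
    endloop
  endfacet
  facet normal 0.2077 0.9095 0.3602
    outer loop
      vertex 9.74 10.69 0.00
      vertex 4.66 11.85 0.00
      vertex 6.00 6.00 14.00
    endloop
  endfacet
  facet normal -0.5821 0.7289 0.3603
    outer loop
      vertex 4.66 11.85 0.00
      vertex 0.59 8.60 0.00
      vertex 6.00 6.00 14.00
    endloop
  endfacet
  facet normal -0.9328 0.0000 0.3605
    outer loop
      vertex 0.59 8.60 0.00
      vertex 0.59 3.40 0.00
      vertex 6.00 6.00 14.00
    endloop
  endfacet
  facet normal -0.5821 -0.7289 0.3603
    outer loop
      vertex 0.59 3.40 0.00
      vertex 4.66 0.15 0.00
      vertex 6.00 6.00 14.00
    endloop
  endfacet
  facet normal 0.2077 -0.9095 0.3602
    outer loop
      vertex 4.66 0.15 0.00
      vertex 9.74 1.31 0.00
      vertex 6.00 6.00 14.00
    endloop
  endfacet
  facet normal 0.8404 -0.4050 0.3602
    outer loop
      vertex 9.74 1.31 0.00
      vertex 12.00 6.00 0.00
      vertex 6.00 6.00 14.00
    endloop
  endfacet
endsolid part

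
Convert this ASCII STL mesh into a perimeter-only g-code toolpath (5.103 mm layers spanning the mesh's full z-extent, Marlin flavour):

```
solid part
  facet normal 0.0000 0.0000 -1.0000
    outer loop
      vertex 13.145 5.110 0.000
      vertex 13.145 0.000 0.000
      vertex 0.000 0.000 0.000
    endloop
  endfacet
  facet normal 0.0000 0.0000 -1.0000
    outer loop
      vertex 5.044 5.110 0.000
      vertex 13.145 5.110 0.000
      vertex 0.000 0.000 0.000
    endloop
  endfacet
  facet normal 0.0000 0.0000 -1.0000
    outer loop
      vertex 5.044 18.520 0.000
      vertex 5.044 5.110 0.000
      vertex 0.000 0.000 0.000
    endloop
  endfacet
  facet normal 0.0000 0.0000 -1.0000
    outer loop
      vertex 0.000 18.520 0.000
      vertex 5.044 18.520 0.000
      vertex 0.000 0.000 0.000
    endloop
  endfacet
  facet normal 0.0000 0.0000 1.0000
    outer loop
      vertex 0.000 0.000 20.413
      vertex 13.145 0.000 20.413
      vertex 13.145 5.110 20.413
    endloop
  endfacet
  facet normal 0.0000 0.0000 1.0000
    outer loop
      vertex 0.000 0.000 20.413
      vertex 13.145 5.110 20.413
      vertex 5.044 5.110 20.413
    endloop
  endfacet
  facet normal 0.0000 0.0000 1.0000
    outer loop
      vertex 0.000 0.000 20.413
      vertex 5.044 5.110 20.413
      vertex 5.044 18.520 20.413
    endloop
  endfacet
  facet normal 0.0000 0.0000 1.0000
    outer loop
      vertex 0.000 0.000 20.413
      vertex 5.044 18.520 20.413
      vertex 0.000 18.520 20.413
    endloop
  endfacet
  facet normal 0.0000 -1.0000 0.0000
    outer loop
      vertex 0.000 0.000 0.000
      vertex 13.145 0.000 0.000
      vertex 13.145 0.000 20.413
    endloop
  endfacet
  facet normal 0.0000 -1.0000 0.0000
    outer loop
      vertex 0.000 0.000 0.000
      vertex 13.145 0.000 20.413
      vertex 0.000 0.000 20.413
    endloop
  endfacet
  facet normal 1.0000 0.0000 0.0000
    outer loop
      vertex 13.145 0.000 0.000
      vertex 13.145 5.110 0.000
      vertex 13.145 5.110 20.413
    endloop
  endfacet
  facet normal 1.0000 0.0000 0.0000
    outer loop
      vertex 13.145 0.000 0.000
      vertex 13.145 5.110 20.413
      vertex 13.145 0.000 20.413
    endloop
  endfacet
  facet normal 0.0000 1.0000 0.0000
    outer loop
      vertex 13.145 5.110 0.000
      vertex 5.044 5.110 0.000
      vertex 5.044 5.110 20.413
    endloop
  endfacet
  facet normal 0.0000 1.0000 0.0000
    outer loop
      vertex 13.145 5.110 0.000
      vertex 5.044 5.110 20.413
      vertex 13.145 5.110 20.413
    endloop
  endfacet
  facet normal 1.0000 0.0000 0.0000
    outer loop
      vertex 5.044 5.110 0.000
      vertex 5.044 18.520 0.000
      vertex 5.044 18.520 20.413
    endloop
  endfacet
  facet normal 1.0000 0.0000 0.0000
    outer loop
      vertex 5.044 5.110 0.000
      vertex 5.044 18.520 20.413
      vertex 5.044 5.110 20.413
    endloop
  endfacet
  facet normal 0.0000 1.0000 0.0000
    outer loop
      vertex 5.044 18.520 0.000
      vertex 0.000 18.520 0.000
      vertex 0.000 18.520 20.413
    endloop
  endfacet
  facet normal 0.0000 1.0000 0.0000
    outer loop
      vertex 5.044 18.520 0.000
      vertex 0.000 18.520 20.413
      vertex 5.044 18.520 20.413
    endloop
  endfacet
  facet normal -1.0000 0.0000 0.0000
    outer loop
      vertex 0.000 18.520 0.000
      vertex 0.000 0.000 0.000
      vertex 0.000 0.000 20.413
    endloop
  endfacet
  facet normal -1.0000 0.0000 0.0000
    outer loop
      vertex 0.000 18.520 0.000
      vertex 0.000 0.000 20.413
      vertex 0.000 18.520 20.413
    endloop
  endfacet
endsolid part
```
; perimeter-only toolpath
G21 ; units = mm
G90 ; absolute positioning
G28 ; home
; layer 1
G0 Z5.103
G0 X0.000 Y0.000
G1 X13.145 Y0.000
G1 X13.145 Y5.110
G1 X5.044 Y5.110
G1 X5.044 Y18.520
G1 X0.000 Y18.520
G1 X0.000 Y0.000
; layer 2
G0 Z10.207
G0 X0.000 Y0.000
G1 X13.145 Y0.000
G1 X13.145 Y5.110
G1 X5.044 Y5.110
G1 X5.044 Y18.520
G1 X0.000 Y18.520
G1 X0.000 Y0.000
; layer 3
G0 Z15.310
G0 X0.000 Y0.000
G1 X13.145 Y0.000
G1 X13.145 Y5.110
G1 X5.044 Y5.110
G1 X5.044 Y18.520
G1 X0.000 Y18.520
G1 X0.000 Y0.000
; layer 4
G0 Z20.413
G0 X0.000 Y0.000
G1 X13.145 Y0.000
G1 X13.145 Y5.110
G1 X5.044 Y5.110
G1 X5.044 Y18.520
G1 X0.000 Y18.520
G1 X0.000 Y0.000
M2 ; end

The solid is an L-shaped prism: outer 13.1 × 18.5 mm, arm thicknesses ≈ 5.11 mm (horizontal) and 5.04 mm (vertical), extruded 20.4 mm in z. Slicing at Δz = 5.103 mm — 4 equal slices spanning the solid's height, so layer i sits at z = i·h/4 — gives 4 non-empty perimeters. Each is a 6-segment closed polygon; G0 lifts to the layer z and rapids to the start vertex, then G1 traces the edges.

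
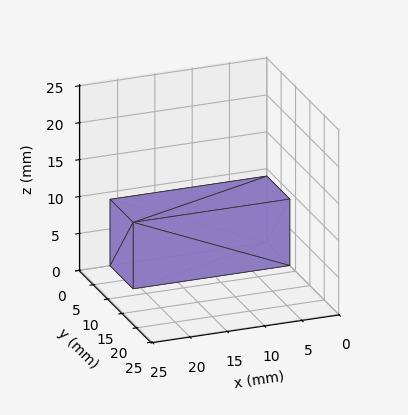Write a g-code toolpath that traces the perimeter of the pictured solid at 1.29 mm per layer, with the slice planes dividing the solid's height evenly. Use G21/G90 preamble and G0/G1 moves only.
Reading the render: the shape is a rectangular box, roughly 21 × 8 mm footprint and 9 mm tall (dimensions read to the nearest mm from the axis ticks). For the g-code, the solid's height is divided into equal slices at the stated Δz and each level perimeter traced with G1 moves after a G0 lift.

; perimeter-only toolpath
G21 ; units = mm
G90 ; absolute positioning
G28 ; home
; layer 1
G0 Z1.29
G0 X0.00 Y0.00
G1 X21.00 Y0.00
G1 X21.00 Y8.00
G1 X0.00 Y8.00
G1 X0.00 Y0.00
; layer 2
G0 Z2.57
G0 X0.00 Y0.00
G1 X21.00 Y0.00
G1 X21.00 Y8.00
G1 X0.00 Y8.00
G1 X0.00 Y0.00
; layer 3
G0 Z3.86
G0 X0.00 Y0.00
G1 X21.00 Y0.00
G1 X21.00 Y8.00
G1 X0.00 Y8.00
G1 X0.00 Y0.00
; layer 4
G0 Z5.14
G0 X0.00 Y0.00
G1 X21.00 Y0.00
G1 X21.00 Y8.00
G1 X0.00 Y8.00
G1 X0.00 Y0.00
; layer 5
G0 Z6.43
G0 X0.00 Y0.00
G1 X21.00 Y0.00
G1 X21.00 Y8.00
G1 X0.00 Y8.00
G1 X0.00 Y0.00
; layer 6
G0 Z7.71
G0 X0.00 Y0.00
G1 X21.00 Y0.00
G1 X21.00 Y8.00
G1 X0.00 Y8.00
G1 X0.00 Y0.00
; layer 7
G0 Z9.00
G0 X0.00 Y0.00
G1 X21.00 Y0.00
G1 X21.00 Y8.00
G1 X0.00 Y8.00
G1 X0.00 Y0.00
M2 ; end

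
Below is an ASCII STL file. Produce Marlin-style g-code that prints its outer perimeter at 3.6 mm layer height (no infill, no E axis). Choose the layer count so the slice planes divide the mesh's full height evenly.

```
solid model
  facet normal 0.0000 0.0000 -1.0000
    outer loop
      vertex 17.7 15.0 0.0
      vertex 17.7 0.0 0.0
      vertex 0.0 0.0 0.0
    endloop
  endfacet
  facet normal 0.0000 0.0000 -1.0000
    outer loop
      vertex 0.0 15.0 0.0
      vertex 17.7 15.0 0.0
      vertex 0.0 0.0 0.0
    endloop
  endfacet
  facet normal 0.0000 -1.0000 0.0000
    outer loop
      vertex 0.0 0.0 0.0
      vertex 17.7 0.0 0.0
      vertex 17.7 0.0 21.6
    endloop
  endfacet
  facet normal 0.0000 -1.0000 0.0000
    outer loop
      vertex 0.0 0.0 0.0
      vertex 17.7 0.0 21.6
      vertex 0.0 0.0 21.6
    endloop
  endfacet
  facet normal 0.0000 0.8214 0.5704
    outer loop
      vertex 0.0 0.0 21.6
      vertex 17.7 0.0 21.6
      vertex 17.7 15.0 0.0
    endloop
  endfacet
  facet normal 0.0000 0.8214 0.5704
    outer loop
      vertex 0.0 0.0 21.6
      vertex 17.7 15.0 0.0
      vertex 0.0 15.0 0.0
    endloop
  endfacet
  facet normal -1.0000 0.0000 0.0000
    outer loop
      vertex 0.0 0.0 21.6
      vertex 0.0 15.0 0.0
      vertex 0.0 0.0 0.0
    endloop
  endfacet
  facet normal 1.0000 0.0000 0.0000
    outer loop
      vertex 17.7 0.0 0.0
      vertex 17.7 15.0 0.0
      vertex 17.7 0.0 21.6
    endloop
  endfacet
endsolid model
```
; perimeter-only toolpath
G21 ; units = mm
G90 ; absolute positioning
G28 ; home
; layer 1
G0 Z3.6
G0 X0.0 Y0.0
G1 X17.7 Y0.0
G1 X17.7 Y12.5
G1 X0.0 Y12.5
G1 X0.0 Y0.0
; layer 2
G0 Z7.2
G0 X0.0 Y0.0
G1 X17.7 Y0.0
G1 X17.7 Y10.0
G1 X0.0 Y10.0
G1 X0.0 Y0.0
; layer 3
G0 Z10.8
G0 X0.0 Y0.0
G1 X17.7 Y0.0
G1 X17.7 Y7.5
G1 X0.0 Y7.5
G1 X0.0 Y0.0
; layer 4
G0 Z14.4
G0 X0.0 Y0.0
G1 X17.7 Y0.0
G1 X17.7 Y5.0
G1 X0.0 Y5.0
G1 X0.0 Y0.0
; layer 5
G0 Z18.0
G0 X0.0 Y0.0
G1 X17.7 Y0.0
G1 X17.7 Y2.5
G1 X0.0 Y2.5
G1 X0.0 Y0.0
M2 ; end

The solid is a wedge (ramp): 17.7 × 15 mm base, rising to 21.6 mm along the y=0 edge and sloping linearly to z=0 at y=15. Slicing at Δz = 3.6 mm — 6 equal slices spanning the solid's height, so layer i sits at z = i·h/6 — gives 5 non-empty perimeters. Each is a 4-segment closed polygon; G0 lifts to the layer z and rapids to the start vertex, then G1 traces the edges. The cross-section shrinks linearly with z (the slice at the apex is degenerate and omitted).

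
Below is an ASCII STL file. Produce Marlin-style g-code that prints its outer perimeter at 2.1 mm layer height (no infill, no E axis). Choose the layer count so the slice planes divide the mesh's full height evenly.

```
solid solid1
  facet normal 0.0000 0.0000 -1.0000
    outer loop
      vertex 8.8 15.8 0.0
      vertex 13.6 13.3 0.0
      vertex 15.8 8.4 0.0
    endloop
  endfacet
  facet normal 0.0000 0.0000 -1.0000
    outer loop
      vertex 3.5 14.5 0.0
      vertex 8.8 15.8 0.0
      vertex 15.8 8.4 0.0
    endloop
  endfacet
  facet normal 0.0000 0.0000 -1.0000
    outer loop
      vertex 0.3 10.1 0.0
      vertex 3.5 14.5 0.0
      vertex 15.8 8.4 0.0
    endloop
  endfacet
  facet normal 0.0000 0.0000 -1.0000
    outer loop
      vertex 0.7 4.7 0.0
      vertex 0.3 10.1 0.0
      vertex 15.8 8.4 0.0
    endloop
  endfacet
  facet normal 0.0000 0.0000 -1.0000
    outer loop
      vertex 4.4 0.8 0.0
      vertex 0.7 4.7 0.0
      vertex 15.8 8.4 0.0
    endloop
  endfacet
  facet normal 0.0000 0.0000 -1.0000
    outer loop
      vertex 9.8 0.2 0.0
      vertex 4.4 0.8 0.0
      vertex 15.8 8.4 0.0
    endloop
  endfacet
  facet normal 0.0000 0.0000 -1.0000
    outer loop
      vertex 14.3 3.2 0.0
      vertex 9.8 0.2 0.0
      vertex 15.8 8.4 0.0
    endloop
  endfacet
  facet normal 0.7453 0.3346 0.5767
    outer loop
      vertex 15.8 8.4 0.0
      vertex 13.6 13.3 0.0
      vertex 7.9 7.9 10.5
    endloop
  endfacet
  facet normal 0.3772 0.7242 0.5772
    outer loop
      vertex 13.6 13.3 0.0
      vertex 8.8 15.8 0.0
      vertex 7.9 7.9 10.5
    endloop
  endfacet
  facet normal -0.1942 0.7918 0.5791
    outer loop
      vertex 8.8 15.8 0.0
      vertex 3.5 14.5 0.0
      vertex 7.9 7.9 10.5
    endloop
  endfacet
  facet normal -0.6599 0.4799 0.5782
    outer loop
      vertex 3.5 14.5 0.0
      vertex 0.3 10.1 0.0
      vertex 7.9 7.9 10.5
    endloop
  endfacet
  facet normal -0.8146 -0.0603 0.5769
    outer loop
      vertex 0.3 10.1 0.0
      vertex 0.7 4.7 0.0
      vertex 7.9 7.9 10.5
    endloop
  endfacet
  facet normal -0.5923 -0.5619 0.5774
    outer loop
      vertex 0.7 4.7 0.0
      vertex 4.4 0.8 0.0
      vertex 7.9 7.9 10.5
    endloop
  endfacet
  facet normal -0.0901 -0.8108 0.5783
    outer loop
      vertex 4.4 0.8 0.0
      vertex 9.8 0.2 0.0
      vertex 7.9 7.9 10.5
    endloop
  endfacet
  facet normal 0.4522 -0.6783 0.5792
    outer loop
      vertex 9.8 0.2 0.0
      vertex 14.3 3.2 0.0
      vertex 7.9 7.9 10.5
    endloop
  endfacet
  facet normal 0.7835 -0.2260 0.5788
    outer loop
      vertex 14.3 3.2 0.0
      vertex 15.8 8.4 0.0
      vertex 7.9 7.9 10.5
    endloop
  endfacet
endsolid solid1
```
; perimeter-only toolpath
G21 ; units = mm
G90 ; absolute positioning
G28 ; home
; layer 1
G0 Z2.1
G0 X14.2 Y8.3
G1 X12.5 Y12.2
G1 X8.6 Y14.2
G1 X4.4 Y13.2
G1 X1.8 Y9.7
G1 X2.1 Y5.3
G1 X5.1 Y2.2
G1 X9.4 Y1.7
G1 X13.0 Y4.1
G1 X14.2 Y8.3
; layer 2
G0 Z4.2
G0 X12.6 Y8.2
G1 X11.3 Y11.1
G1 X8.4 Y12.6
G1 X5.3 Y11.9
G1 X3.3 Y9.2
G1 X3.6 Y6.0
G1 X5.8 Y3.6
G1 X9.0 Y3.3
G1 X11.7 Y5.1
G1 X12.6 Y8.2
; layer 3
G0 Z6.3
G0 X11.1 Y8.1
G1 X10.2 Y10.1
G1 X8.3 Y11.1
G1 X6.1 Y10.5
G1 X4.9 Y8.8
G1 X5.0 Y6.6
G1 X6.5 Y5.1
G1 X8.7 Y4.8
G1 X10.5 Y6.0
G1 X11.1 Y8.1
; layer 4
G0 Z8.4
G0 X9.5 Y8.0
G1 X9.0 Y9.0
G1 X8.1 Y9.5
G1 X7.0 Y9.2
G1 X6.4 Y8.3
G1 X6.5 Y7.3
G1 X7.2 Y6.5
G1 X8.3 Y6.4
G1 X9.2 Y7.0
G1 X9.5 Y8.0
M2 ; end

The solid is a regular 9-sided pyramid, base circumscribed radius ≈ 7.9 mm, apex at z ≈ 10.5 mm. Slicing at Δz = 2.1 mm — 5 equal slices spanning the solid's height, so layer i sits at z = i·h/5 — gives 4 non-empty perimeters. Each is a 9-segment closed polygon; G0 lifts to the layer z and rapids to the start vertex, then G1 traces the edges. The cross-section shrinks linearly with z (the slice at the apex is degenerate and omitted).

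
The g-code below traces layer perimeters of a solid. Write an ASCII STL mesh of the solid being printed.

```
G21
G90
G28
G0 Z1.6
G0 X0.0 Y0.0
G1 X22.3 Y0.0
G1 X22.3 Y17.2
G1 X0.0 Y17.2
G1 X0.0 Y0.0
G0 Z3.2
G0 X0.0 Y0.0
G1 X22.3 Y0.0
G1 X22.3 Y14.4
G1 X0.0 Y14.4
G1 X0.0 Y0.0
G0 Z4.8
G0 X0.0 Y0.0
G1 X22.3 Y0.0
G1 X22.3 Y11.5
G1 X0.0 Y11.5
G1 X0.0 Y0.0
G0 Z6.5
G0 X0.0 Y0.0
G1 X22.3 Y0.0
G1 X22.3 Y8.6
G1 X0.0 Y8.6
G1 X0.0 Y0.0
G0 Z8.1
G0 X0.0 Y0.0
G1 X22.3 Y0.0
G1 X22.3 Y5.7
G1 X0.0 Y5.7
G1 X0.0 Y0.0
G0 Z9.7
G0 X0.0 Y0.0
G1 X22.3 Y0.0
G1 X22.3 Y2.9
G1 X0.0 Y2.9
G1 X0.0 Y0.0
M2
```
solid part
  facet normal 0.0000 0.0000 -1.0000
    outer loop
      vertex 22.3 20.1 0.0
      vertex 22.3 0.0 0.0
      vertex 0.0 0.0 0.0
    endloop
  endfacet
  facet normal 0.0000 0.0000 -1.0000
    outer loop
      vertex 0.0 20.1 0.0
      vertex 22.3 20.1 0.0
      vertex 0.0 0.0 0.0
    endloop
  endfacet
  facet normal 0.0000 -1.0000 0.0000
    outer loop
      vertex 0.0 0.0 0.0
      vertex 22.3 0.0 0.0
      vertex 22.3 0.0 11.3
    endloop
  endfacet
  facet normal 0.0000 -1.0000 0.0000
    outer loop
      vertex 0.0 0.0 0.0
      vertex 22.3 0.0 11.3
      vertex 0.0 0.0 11.3
    endloop
  endfacet
  facet normal 0.0000 0.4901 0.8717
    outer loop
      vertex 0.0 0.0 11.3
      vertex 22.3 0.0 11.3
      vertex 22.3 20.1 0.0
    endloop
  endfacet
  facet normal 0.0000 0.4901 0.8717
    outer loop
      vertex 0.0 0.0 11.3
      vertex 22.3 20.1 0.0
      vertex 0.0 20.1 0.0
    endloop
  endfacet
  facet normal -1.0000 0.0000 0.0000
    outer loop
      vertex 0.0 0.0 11.3
      vertex 0.0 20.1 0.0
      vertex 0.0 0.0 0.0
    endloop
  endfacet
  facet normal 1.0000 0.0000 0.0000
    outer loop
      vertex 22.3 0.0 0.0
      vertex 22.3 20.1 0.0
      vertex 22.3 0.0 11.3
    endloop
  endfacet
endsolid part

The G0 Z moves step by Δz≈1.6 mm. The G1 loops shrink linearly with z, so the solid tapers from its base footprint up to z≈11.3. Closing with a flat bottom cap and the tapered top and triangulating gives 8 facets — a wedge (ramp): 22.3 × 20.1 mm base, rising to 11.3 mm along the y=0 edge and sloping linearly to z=0 at y=20.1.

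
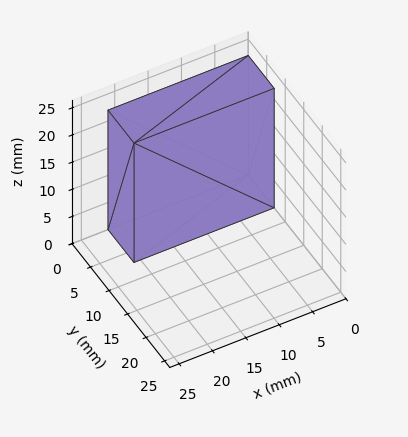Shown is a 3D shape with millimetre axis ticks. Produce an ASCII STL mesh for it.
Reading the render: the shape is a rectangular box, roughly 21 × 7 mm footprint and 22 mm tall (dimensions read to the nearest mm from the axis ticks). For the STL, each face is triangulated and given an outward normal.

solid part
  facet normal 0.0000 0.0000 -1.0000
    outer loop
      vertex 21.00 7.00 0.00
      vertex 21.00 0.00 0.00
      vertex 0.00 0.00 0.00
    endloop
  endfacet
  facet normal 0.0000 0.0000 -1.0000
    outer loop
      vertex 0.00 7.00 0.00
      vertex 21.00 7.00 0.00
      vertex 0.00 0.00 0.00
    endloop
  endfacet
  facet normal 0.0000 0.0000 1.0000
    outer loop
      vertex 0.00 0.00 22.00
      vertex 21.00 0.00 22.00
      vertex 21.00 7.00 22.00
    endloop
  endfacet
  facet normal 0.0000 0.0000 1.0000
    outer loop
      vertex 0.00 0.00 22.00
      vertex 21.00 7.00 22.00
      vertex 0.00 7.00 22.00
    endloop
  endfacet
  facet normal 0.0000 -1.0000 0.0000
    outer loop
      vertex 0.00 0.00 0.00
      vertex 21.00 0.00 0.00
      vertex 21.00 0.00 22.00
    endloop
  endfacet
  facet normal 0.0000 -1.0000 0.0000
    outer loop
      vertex 0.00 0.00 0.00
      vertex 21.00 0.00 22.00
      vertex 0.00 0.00 22.00
    endloop
  endfacet
  facet normal 0.0000 1.0000 0.0000
    outer loop
      vertex 21.00 7.00 22.00
      vertex 21.00 7.00 0.00
      vertex 0.00 7.00 0.00
    endloop
  endfacet
  facet normal 0.0000 1.0000 0.0000
    outer loop
      vertex 0.00 7.00 22.00
      vertex 21.00 7.00 22.00
      vertex 0.00 7.00 0.00
    endloop
  endfacet
  facet normal -1.0000 0.0000 0.0000
    outer loop
      vertex 0.00 7.00 22.00
      vertex 0.00 7.00 0.00
      vertex 0.00 0.00 0.00
    endloop
  endfacet
  facet normal -1.0000 0.0000 0.0000
    outer loop
      vertex 0.00 0.00 22.00
      vertex 0.00 7.00 22.00
      vertex 0.00 0.00 0.00
    endloop
  endfacet
  facet normal 1.0000 0.0000 0.0000
    outer loop
      vertex 21.00 0.00 0.00
      vertex 21.00 7.00 0.00
      vertex 21.00 7.00 22.00
    endloop
  endfacet
  facet normal 1.0000 0.0000 0.0000
    outer loop
      vertex 21.00 0.00 0.00
      vertex 21.00 7.00 22.00
      vertex 21.00 0.00 22.00
    endloop
  endfacet
endsolid part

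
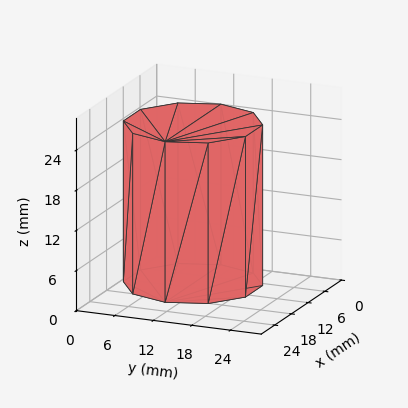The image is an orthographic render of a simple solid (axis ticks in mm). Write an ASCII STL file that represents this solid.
Reading the render: the shape is a regular 10-sided prism (a cylinder approximated with 10 flat sides), circumscribed radius ≈ 10 mm, height ≈ 24 mm (dimensions read to the nearest mm from the axis ticks). For the STL, each face is triangulated and given an outward normal.

solid part
  facet normal 0.0000 0.0000 -1.0000
    outer loop
      vertex 13.090 19.511 0.000
      vertex 18.090 15.878 0.000
      vertex 20.000 10.000 0.000
    endloop
  endfacet
  facet normal 0.0000 0.0000 -1.0000
    outer loop
      vertex 6.910 19.511 0.000
      vertex 13.090 19.511 0.000
      vertex 20.000 10.000 0.000
    endloop
  endfacet
  facet normal 0.0000 0.0000 -1.0000
    outer loop
      vertex 1.910 15.878 0.000
      vertex 6.910 19.511 0.000
      vertex 20.000 10.000 0.000
    endloop
  endfacet
  facet normal 0.0000 0.0000 -1.0000
    outer loop
      vertex 0.000 10.000 0.000
      vertex 1.910 15.878 0.000
      vertex 20.000 10.000 0.000
    endloop
  endfacet
  facet normal 0.0000 0.0000 -1.0000
    outer loop
      vertex 1.910 4.122 0.000
      vertex 0.000 10.000 0.000
      vertex 20.000 10.000 0.000
    endloop
  endfacet
  facet normal 0.0000 0.0000 -1.0000
    outer loop
      vertex 6.910 0.489 0.000
      vertex 1.910 4.122 0.000
      vertex 20.000 10.000 0.000
    endloop
  endfacet
  facet normal 0.0000 0.0000 -1.0000
    outer loop
      vertex 13.090 0.489 0.000
      vertex 6.910 0.489 0.000
      vertex 20.000 10.000 0.000
    endloop
  endfacet
  facet normal 0.0000 0.0000 -1.0000
    outer loop
      vertex 18.090 4.122 0.000
      vertex 13.090 0.489 0.000
      vertex 20.000 10.000 0.000
    endloop
  endfacet
  facet normal 0.0000 0.0000 1.0000
    outer loop
      vertex 20.000 10.000 24.000
      vertex 18.090 15.878 24.000
      vertex 13.090 19.511 24.000
    endloop
  endfacet
  facet normal 0.0000 0.0000 1.0000
    outer loop
      vertex 20.000 10.000 24.000
      vertex 13.090 19.511 24.000
      vertex 6.910 19.511 24.000
    endloop
  endfacet
  facet normal 0.0000 0.0000 1.0000
    outer loop
      vertex 20.000 10.000 24.000
      vertex 6.910 19.511 24.000
      vertex 1.910 15.878 24.000
    endloop
  endfacet
  facet normal 0.0000 0.0000 1.0000
    outer loop
      vertex 20.000 10.000 24.000
      vertex 1.910 15.878 24.000
      vertex 0.000 10.000 24.000
    endloop
  endfacet
  facet normal 0.0000 0.0000 1.0000
    outer loop
      vertex 20.000 10.000 24.000
      vertex 0.000 10.000 24.000
      vertex 1.910 4.122 24.000
    endloop
  endfacet
  facet normal 0.0000 0.0000 1.0000
    outer loop
      vertex 20.000 10.000 24.000
      vertex 1.910 4.122 24.000
      vertex 6.910 0.489 24.000
    endloop
  endfacet
  facet normal 0.0000 0.0000 1.0000
    outer loop
      vertex 20.000 10.000 24.000
      vertex 6.910 0.489 24.000
      vertex 13.090 0.489 24.000
    endloop
  endfacet
  facet normal 0.0000 0.0000 1.0000
    outer loop
      vertex 20.000 10.000 24.000
      vertex 13.090 0.489 24.000
      vertex 18.090 4.122 24.000
    endloop
  endfacet
  facet normal 0.9511 0.3090 0.0000
    outer loop
      vertex 20.000 10.000 0.000
      vertex 18.090 15.878 0.000
      vertex 18.090 15.878 24.000
    endloop
  endfacet
  facet normal 0.9511 0.3090 0.0000
    outer loop
      vertex 20.000 10.000 0.000
      vertex 18.090 15.878 24.000
      vertex 20.000 10.000 24.000
    endloop
  endfacet
  facet normal 0.5878 0.8090 0.0000
    outer loop
      vertex 18.090 15.878 0.000
      vertex 13.090 19.511 0.000
      vertex 13.090 19.511 24.000
    endloop
  endfacet
  facet normal 0.5878 0.8090 0.0000
    outer loop
      vertex 18.090 15.878 0.000
      vertex 13.090 19.511 24.000
      vertex 18.090 15.878 24.000
    endloop
  endfacet
  facet normal 0.0000 1.0000 0.0000
    outer loop
      vertex 13.090 19.511 0.000
      vertex 6.910 19.511 0.000
      vertex 6.910 19.511 24.000
    endloop
  endfacet
  facet normal 0.0000 1.0000 0.0000
    outer loop
      vertex 13.090 19.511 0.000
      vertex 6.910 19.511 24.000
      vertex 13.090 19.511 24.000
    endloop
  endfacet
  facet normal -0.5878 0.8090 0.0000
    outer loop
      vertex 6.910 19.511 0.000
      vertex 1.910 15.878 0.000
      vertex 1.910 15.878 24.000
    endloop
  endfacet
  facet normal -0.5878 0.8090 0.0000
    outer loop
      vertex 6.910 19.511 0.000
      vertex 1.910 15.878 24.000
      vertex 6.910 19.511 24.000
    endloop
  endfacet
  facet normal -0.9511 0.3090 0.0000
    outer loop
      vertex 1.910 15.878 0.000
      vertex 0.000 10.000 0.000
      vertex 0.000 10.000 24.000
    endloop
  endfacet
  facet normal -0.9511 0.3090 0.0000
    outer loop
      vertex 1.910 15.878 0.000
      vertex 0.000 10.000 24.000
      vertex 1.910 15.878 24.000
    endloop
  endfacet
  facet normal -0.9511 -0.3090 0.0000
    outer loop
      vertex 0.000 10.000 0.000
      vertex 1.910 4.122 0.000
      vertex 1.910 4.122 24.000
    endloop
  endfacet
  facet normal -0.9511 -0.3090 0.0000
    outer loop
      vertex 0.000 10.000 0.000
      vertex 1.910 4.122 24.000
      vertex 0.000 10.000 24.000
    endloop
  endfacet
  facet normal -0.5878 -0.8090 0.0000
    outer loop
      vertex 1.910 4.122 0.000
      vertex 6.910 0.489 0.000
      vertex 6.910 0.489 24.000
    endloop
  endfacet
  facet normal -0.5878 -0.8090 0.0000
    outer loop
      vertex 1.910 4.122 0.000
      vertex 6.910 0.489 24.000
      vertex 1.910 4.122 24.000
    endloop
  endfacet
  facet normal 0.0000 -1.0000 0.0000
    outer loop
      vertex 6.910 0.489 0.000
      vertex 13.090 0.489 0.000
      vertex 13.090 0.489 24.000
    endloop
  endfacet
  facet normal 0.0000 -1.0000 0.0000
    outer loop
      vertex 6.910 0.489 0.000
      vertex 13.090 0.489 24.000
      vertex 6.910 0.489 24.000
    endloop
  endfacet
  facet normal 0.5878 -0.8090 0.0000
    outer loop
      vertex 13.090 0.489 0.000
      vertex 18.090 4.122 0.000
      vertex 18.090 4.122 24.000
    endloop
  endfacet
  facet normal 0.5878 -0.8090 0.0000
    outer loop
      vertex 13.090 0.489 0.000
      vertex 18.090 4.122 24.000
      vertex 13.090 0.489 24.000
    endloop
  endfacet
  facet normal 0.9511 -0.3090 0.0000
    outer loop
      vertex 18.090 4.122 0.000
      vertex 20.000 10.000 0.000
      vertex 20.000 10.000 24.000
    endloop
  endfacet
  facet normal 0.9511 -0.3090 0.0000
    outer loop
      vertex 18.090 4.122 0.000
      vertex 20.000 10.000 24.000
      vertex 18.090 4.122 24.000
    endloop
  endfacet
endsolid part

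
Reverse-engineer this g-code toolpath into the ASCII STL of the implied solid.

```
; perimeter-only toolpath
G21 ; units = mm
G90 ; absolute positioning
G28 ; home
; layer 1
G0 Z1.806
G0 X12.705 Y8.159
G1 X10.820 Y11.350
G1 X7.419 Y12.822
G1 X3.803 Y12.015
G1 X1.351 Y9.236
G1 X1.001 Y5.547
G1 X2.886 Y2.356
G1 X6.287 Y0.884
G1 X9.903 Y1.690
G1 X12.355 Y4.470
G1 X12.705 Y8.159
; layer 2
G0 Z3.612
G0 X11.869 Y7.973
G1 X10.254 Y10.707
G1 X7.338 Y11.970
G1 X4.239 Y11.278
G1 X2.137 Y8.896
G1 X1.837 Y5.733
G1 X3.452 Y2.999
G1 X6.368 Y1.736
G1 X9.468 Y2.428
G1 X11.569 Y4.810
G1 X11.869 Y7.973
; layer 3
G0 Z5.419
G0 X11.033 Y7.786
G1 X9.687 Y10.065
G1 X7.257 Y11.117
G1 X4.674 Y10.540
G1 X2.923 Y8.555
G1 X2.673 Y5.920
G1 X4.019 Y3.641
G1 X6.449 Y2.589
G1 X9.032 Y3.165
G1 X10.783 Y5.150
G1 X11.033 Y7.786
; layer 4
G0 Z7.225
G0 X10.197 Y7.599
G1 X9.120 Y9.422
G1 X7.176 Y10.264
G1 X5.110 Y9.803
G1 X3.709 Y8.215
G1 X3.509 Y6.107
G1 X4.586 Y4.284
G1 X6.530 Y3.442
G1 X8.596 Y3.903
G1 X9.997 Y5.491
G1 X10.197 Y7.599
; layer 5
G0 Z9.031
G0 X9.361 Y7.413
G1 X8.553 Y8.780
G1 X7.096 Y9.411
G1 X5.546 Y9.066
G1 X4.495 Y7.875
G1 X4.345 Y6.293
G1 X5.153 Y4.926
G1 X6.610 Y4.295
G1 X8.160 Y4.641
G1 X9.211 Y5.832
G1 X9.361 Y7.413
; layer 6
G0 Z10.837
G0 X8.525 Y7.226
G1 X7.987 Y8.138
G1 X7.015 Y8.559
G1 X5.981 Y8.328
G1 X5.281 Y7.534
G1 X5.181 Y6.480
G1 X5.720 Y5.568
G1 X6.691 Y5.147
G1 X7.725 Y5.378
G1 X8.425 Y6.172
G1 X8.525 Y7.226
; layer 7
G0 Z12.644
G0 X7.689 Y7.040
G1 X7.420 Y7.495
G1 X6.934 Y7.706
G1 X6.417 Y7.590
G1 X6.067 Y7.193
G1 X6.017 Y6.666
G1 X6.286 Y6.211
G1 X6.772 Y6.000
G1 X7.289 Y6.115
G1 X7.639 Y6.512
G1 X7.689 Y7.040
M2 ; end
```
solid part
  facet normal 0.0000 0.0000 -1.0000
    outer loop
      vertex 7.500 13.675 0.000
      vertex 11.387 11.992 0.000
      vertex 13.541 8.346 0.000
    endloop
  endfacet
  facet normal 0.0000 0.0000 -1.0000
    outer loop
      vertex 3.367 12.753 0.000
      vertex 7.500 13.675 0.000
      vertex 13.541 8.346 0.000
    endloop
  endfacet
  facet normal 0.0000 0.0000 -1.0000
    outer loop
      vertex 0.565 9.577 0.000
      vertex 3.367 12.753 0.000
      vertex 13.541 8.346 0.000
    endloop
  endfacet
  facet normal 0.0000 0.0000 -1.0000
    outer loop
      vertex 0.165 5.360 0.000
      vertex 0.565 9.577 0.000
      vertex 13.541 8.346 0.000
    endloop
  endfacet
  facet normal 0.0000 0.0000 -1.0000
    outer loop
      vertex 2.319 1.714 0.000
      vertex 0.165 5.360 0.000
      vertex 13.541 8.346 0.000
    endloop
  endfacet
  facet normal 0.0000 0.0000 -1.0000
    outer loop
      vertex 6.206 0.031 0.000
      vertex 2.319 1.714 0.000
      vertex 13.541 8.346 0.000
    endloop
  endfacet
  facet normal 0.0000 0.0000 -1.0000
    outer loop
      vertex 10.339 0.953 0.000
      vertex 6.206 0.031 0.000
      vertex 13.541 8.346 0.000
    endloop
  endfacet
  facet normal 0.0000 0.0000 -1.0000
    outer loop
      vertex 13.141 4.129 0.000
      vertex 10.339 0.953 0.000
      vertex 13.541 8.346 0.000
    endloop
  endfacet
  facet normal 0.7848 0.4637 0.4112
    outer loop
      vertex 13.541 8.346 0.000
      vertex 11.387 11.992 0.000
      vertex 6.853 6.853 14.450
    endloop
  endfacet
  facet normal 0.3622 0.8365 0.4111
    outer loop
      vertex 11.387 11.992 0.000
      vertex 7.500 13.675 0.000
      vertex 6.853 6.853 14.450
    endloop
  endfacet
  facet normal -0.1985 0.8897 0.4111
    outer loop
      vertex 7.500 13.675 0.000
      vertex 3.367 12.753 0.000
      vertex 6.853 6.853 14.450
    endloop
  endfacet
  facet normal -0.6836 0.6031 0.4111
    outer loop
      vertex 3.367 12.753 0.000
      vertex 0.565 9.577 0.000
      vertex 6.853 6.853 14.450
    endloop
  endfacet
  facet normal -0.9075 0.0861 0.4111
    outer loop
      vertex 0.565 9.577 0.000
      vertex 0.165 5.360 0.000
      vertex 6.853 6.853 14.450
    endloop
  endfacet
  facet normal -0.7848 -0.4637 0.4112
    outer loop
      vertex 0.165 5.360 0.000
      vertex 2.319 1.714 0.000
      vertex 6.853 6.853 14.450
    endloop
  endfacet
  facet normal -0.3622 -0.8365 0.4111
    outer loop
      vertex 2.319 1.714 0.000
      vertex 6.206 0.031 0.000
      vertex 6.853 6.853 14.450
    endloop
  endfacet
  facet normal 0.1985 -0.8897 0.4111
    outer loop
      vertex 6.206 0.031 0.000
      vertex 10.339 0.953 0.000
      vertex 6.853 6.853 14.450
    endloop
  endfacet
  facet normal 0.6836 -0.6031 0.4111
    outer loop
      vertex 10.339 0.953 0.000
      vertex 13.141 4.129 0.000
      vertex 6.853 6.853 14.450
    endloop
  endfacet
  facet normal 0.9075 -0.0861 0.4111
    outer loop
      vertex 13.141 4.129 0.000
      vertex 13.541 8.346 0.000
      vertex 6.853 6.853 14.450
    endloop
  endfacet
endsolid part

The G0 Z moves step by Δz≈1.806 mm. The G1 loops shrink linearly with z, so the solid tapers from its base footprint up to z≈14.4. Closing with a flat bottom cap and the tapered top and triangulating gives 18 facets — a regular 10-sided pyramid, base circumscribed radius ≈ 6.85 mm, apex at z ≈ 14.4 mm.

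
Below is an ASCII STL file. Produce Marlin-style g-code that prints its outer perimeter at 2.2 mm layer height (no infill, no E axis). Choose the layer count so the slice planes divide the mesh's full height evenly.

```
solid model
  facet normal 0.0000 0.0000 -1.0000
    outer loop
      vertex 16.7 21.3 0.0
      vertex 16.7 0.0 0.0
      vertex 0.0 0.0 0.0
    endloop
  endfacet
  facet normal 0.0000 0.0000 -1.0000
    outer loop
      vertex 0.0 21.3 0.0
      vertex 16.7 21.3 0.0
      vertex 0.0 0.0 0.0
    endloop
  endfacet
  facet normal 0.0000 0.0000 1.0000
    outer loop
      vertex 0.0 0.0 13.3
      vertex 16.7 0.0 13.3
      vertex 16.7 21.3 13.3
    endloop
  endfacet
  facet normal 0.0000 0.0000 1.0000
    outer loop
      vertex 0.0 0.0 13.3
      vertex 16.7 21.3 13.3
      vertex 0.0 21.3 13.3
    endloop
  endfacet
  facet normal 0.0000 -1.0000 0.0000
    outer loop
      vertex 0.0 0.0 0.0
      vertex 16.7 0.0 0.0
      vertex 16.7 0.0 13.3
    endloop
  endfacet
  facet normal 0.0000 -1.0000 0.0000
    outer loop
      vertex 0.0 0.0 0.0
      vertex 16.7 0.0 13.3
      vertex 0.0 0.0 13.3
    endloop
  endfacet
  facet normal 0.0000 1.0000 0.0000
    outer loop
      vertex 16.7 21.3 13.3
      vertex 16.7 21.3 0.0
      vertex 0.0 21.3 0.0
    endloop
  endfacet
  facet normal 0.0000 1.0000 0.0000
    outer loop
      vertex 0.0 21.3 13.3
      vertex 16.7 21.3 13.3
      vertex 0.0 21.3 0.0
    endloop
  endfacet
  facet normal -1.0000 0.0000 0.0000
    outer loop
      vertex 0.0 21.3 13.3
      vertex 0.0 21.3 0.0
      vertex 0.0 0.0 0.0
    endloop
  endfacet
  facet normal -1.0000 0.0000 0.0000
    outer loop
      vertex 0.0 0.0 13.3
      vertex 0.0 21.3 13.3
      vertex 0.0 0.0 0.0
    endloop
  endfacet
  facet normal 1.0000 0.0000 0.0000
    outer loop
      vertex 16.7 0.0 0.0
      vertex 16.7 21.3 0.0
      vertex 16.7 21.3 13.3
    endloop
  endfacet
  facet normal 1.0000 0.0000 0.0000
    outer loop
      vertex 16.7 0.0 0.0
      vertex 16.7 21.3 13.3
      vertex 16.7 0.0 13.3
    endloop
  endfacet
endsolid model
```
; perimeter-only toolpath
G21 ; units = mm
G90 ; absolute positioning
G28 ; home
; layer 1
G0 Z2.2
G0 X0.0 Y0.0
G1 X16.7 Y0.0
G1 X16.7 Y21.3
G1 X0.0 Y21.3
G1 X0.0 Y0.0
; layer 2
G0 Z4.4
G0 X0.0 Y0.0
G1 X16.7 Y0.0
G1 X16.7 Y21.3
G1 X0.0 Y21.3
G1 X0.0 Y0.0
; layer 3
G0 Z6.7
G0 X0.0 Y0.0
G1 X16.7 Y0.0
G1 X16.7 Y21.3
G1 X0.0 Y21.3
G1 X0.0 Y0.0
; layer 4
G0 Z8.9
G0 X0.0 Y0.0
G1 X16.7 Y0.0
G1 X16.7 Y21.3
G1 X0.0 Y21.3
G1 X0.0 Y0.0
; layer 5
G0 Z11.1
G0 X0.0 Y0.0
G1 X16.7 Y0.0
G1 X16.7 Y21.3
G1 X0.0 Y21.3
G1 X0.0 Y0.0
; layer 6
G0 Z13.3
G0 X0.0 Y0.0
G1 X16.7 Y0.0
G1 X16.7 Y21.3
G1 X0.0 Y21.3
G1 X0.0 Y0.0
M2 ; end

The solid is a rectangular box, roughly 16.7 × 21.3 mm footprint and 13.3 mm tall. Slicing at Δz = 2.2 mm — 6 equal slices spanning the solid's height, so layer i sits at z = i·h/6 — gives 6 non-empty perimeters. Each is a 4-segment closed polygon; G0 lifts to the layer z and rapids to the start vertex, then G1 traces the edges.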